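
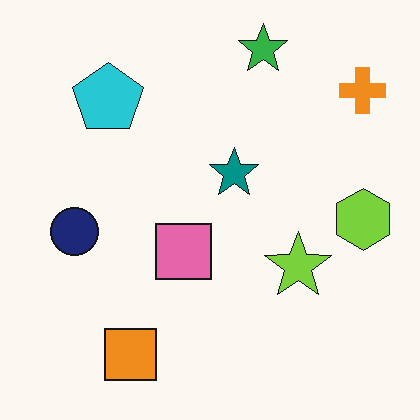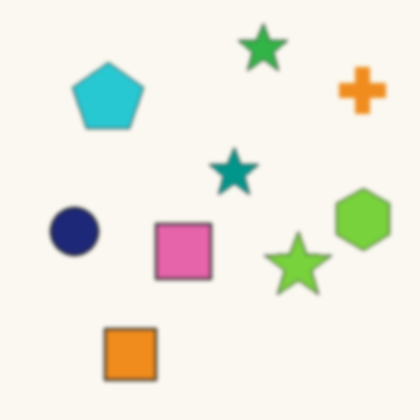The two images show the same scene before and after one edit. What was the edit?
This is the original image slightly softened.

Shape edges and outlines are uniformly softened across the whole image.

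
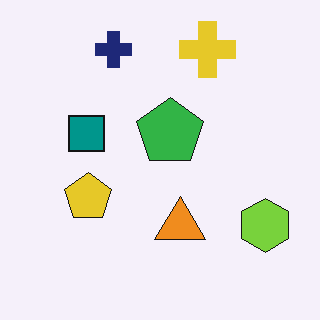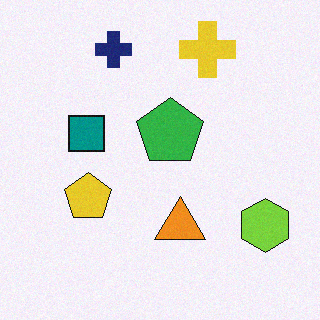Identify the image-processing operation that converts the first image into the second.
The transformation is: degraded with a light layer of grain.

Random speckle covers the whole image, including the flat background.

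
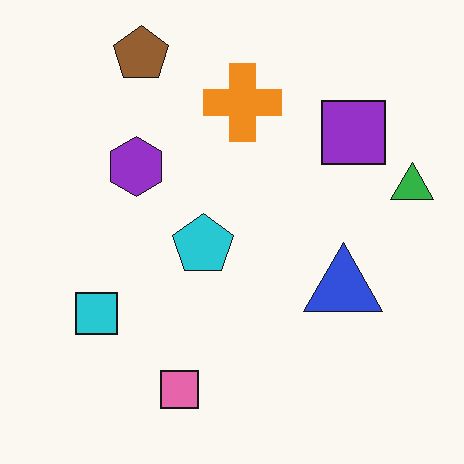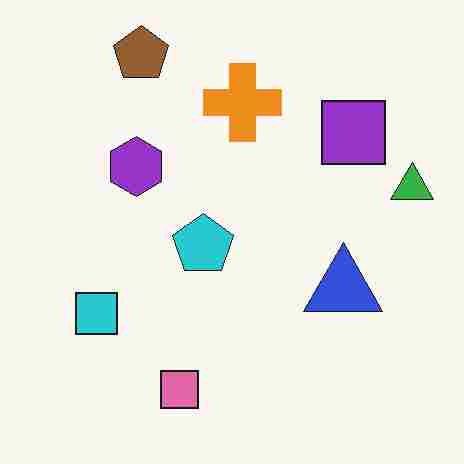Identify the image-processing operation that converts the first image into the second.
The transformation is: degraded with heavy JPEG compression.

Blocky 8×8 compression artifacts appear around shape edges and the flat background shows ringing — characteristic JPEG degradation.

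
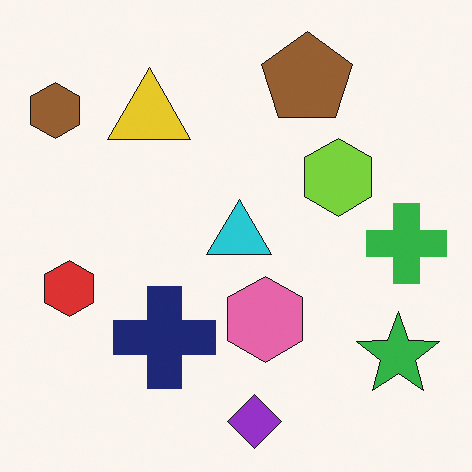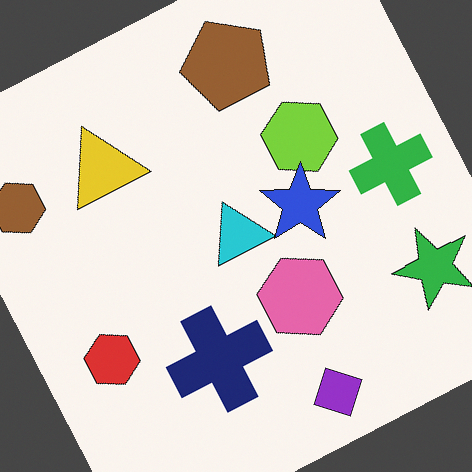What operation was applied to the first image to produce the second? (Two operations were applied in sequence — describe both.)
The second image is the first rotated counter-clockwise by a clearly visible amount, then overlaid with an additional blue star.

Every shape is tilted by the same angle and the image corners show triangular fill wedges — a whole-image rotation by a non-right angle. A blue star appears in the second image that is absent from the first.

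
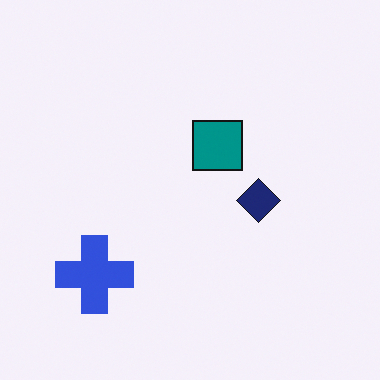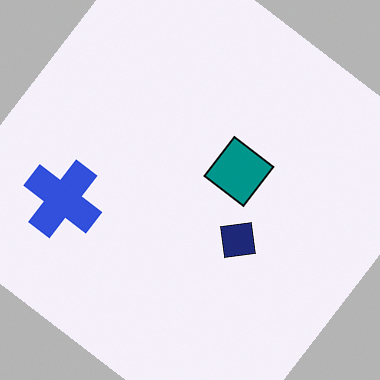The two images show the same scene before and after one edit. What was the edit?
Rotated clockwise by a large amount — several tens of degrees.

Every shape is tilted by the same angle and the image corners show triangular fill wedges — a whole-image rotation by a non-right angle.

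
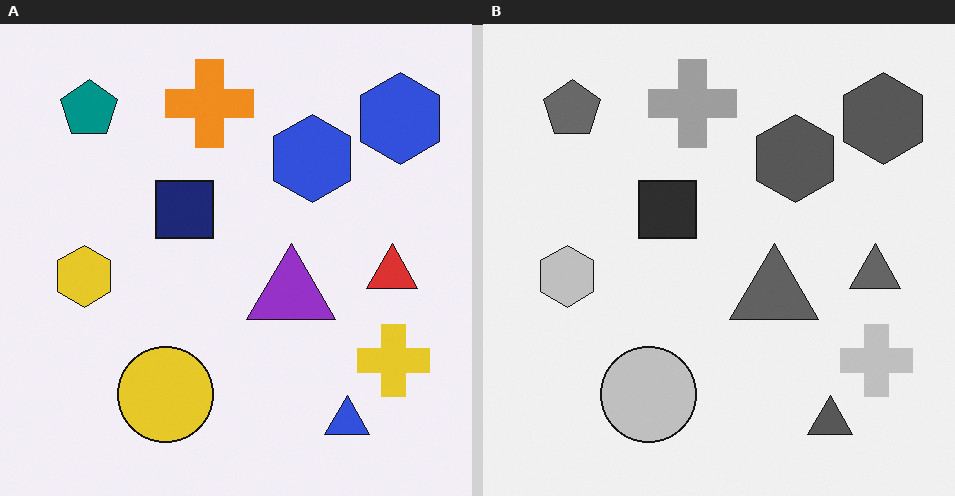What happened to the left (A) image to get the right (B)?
The transformation is: converted to grayscale.

All color is removed — every shape is now a shade of grey.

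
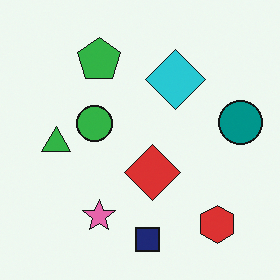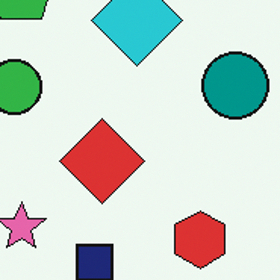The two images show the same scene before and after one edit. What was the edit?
The second image is the first cropped to a modestly smaller region and rescaled.

The visible shapes are larger and the field of view is narrower; shapes near the original edges may be partly or wholly outside the frame — a crop-and-rescale.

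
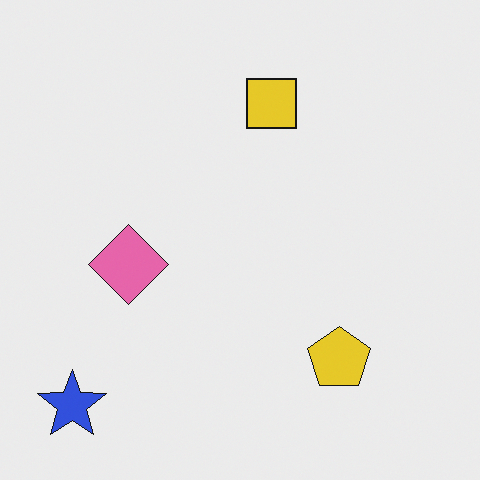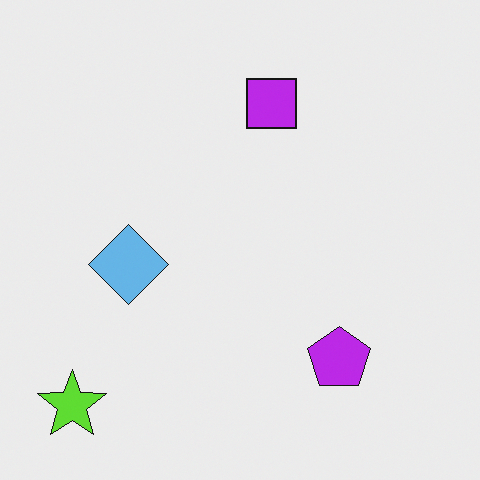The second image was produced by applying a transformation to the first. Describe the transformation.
The image was hue-shifted by a large amount.

Every shape's color has rotated by the same amount around the hue wheel — a uniform hue shift.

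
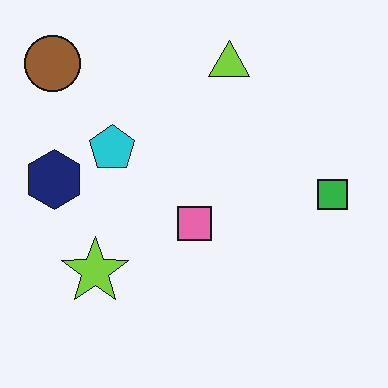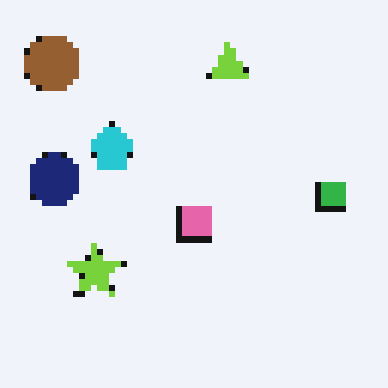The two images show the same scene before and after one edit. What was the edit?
The image was pixelated into visible square blocks.

Shapes are reduced to large square blocks; fine edges and outlines are lost — a downscale-then-upscale (mosaic) effect.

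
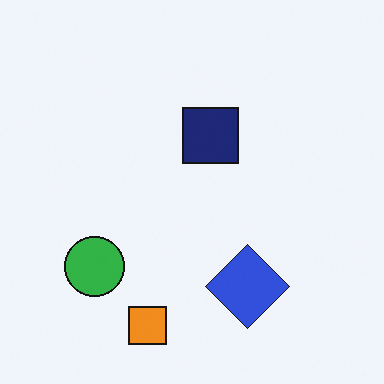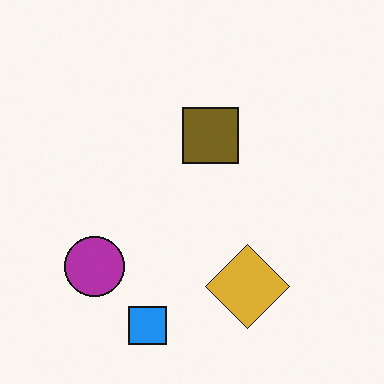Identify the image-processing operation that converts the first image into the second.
It was hue-shifted by a large amount.

Every shape's color has rotated by the same amount around the hue wheel — a uniform hue shift.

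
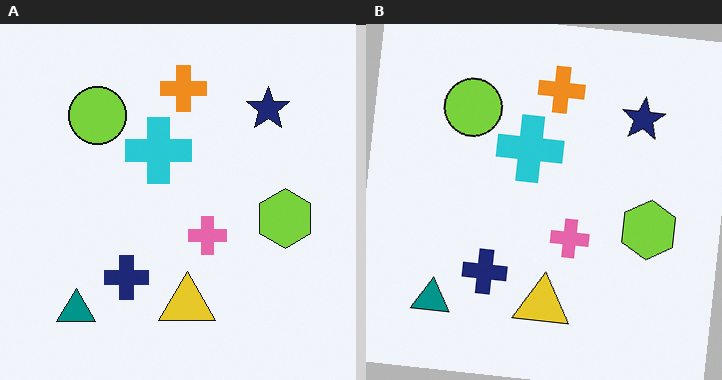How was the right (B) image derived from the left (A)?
The right (B) image is the left (A) rotated clockwise by a few degrees.

Every shape is tilted by the same angle and the image corners show triangular fill wedges — a whole-image rotation by a non-right angle.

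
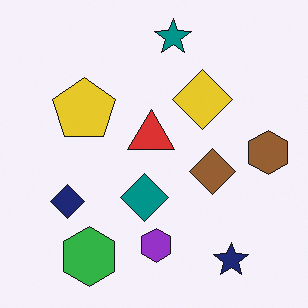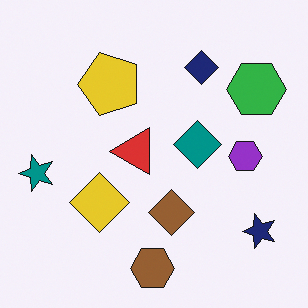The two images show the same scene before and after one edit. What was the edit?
The transformation is: transposed (reflected across the top-left ↔ bottom-right diagonal).

Shapes have swapped their row and column positions — what was in the top-right is now in the bottom-left — a diagonal reflection.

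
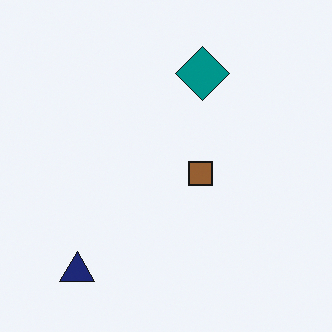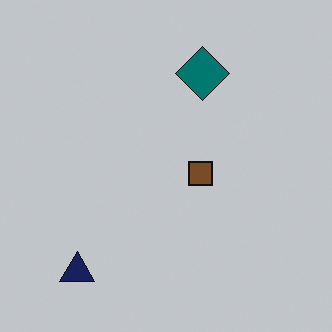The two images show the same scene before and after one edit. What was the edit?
Darkened a little.

Every pixel — background and shapes alike — is uniformly darkened.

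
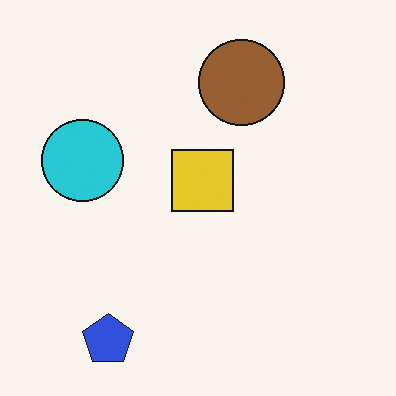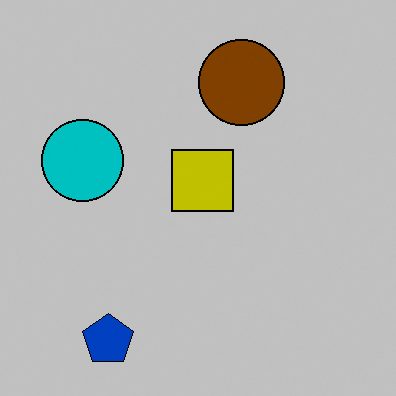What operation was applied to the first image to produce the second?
The transformation is: heavily posterized to just a handful of flat colors.

Each flat color has snapped to a coarser quantized level — most visibly, the near-white background has dropped to a flat grey.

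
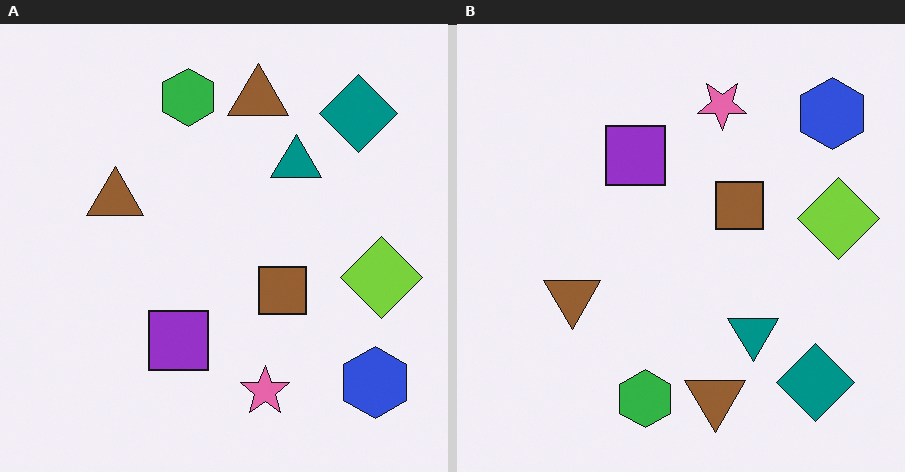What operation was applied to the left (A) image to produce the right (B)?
The transformation is: flipped vertically (top ↔ bottom).

The green hexagon is in the top of the left (A) image and the bottom of the right (B) — shapes on opposite sides of the horizontal midline have swapped in a mirror flip.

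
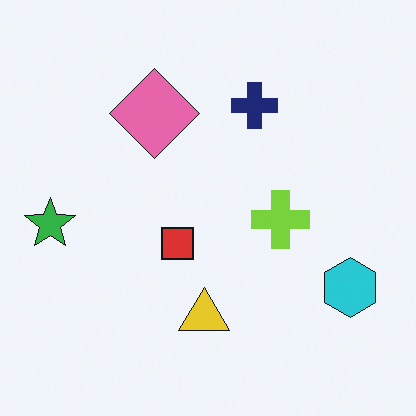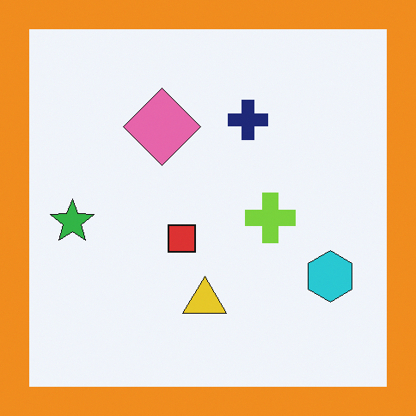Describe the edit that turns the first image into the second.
The transformation is: framed with a orange border.

A solid orange frame runs around the edge of the second image, with the content slightly shrunk inside it.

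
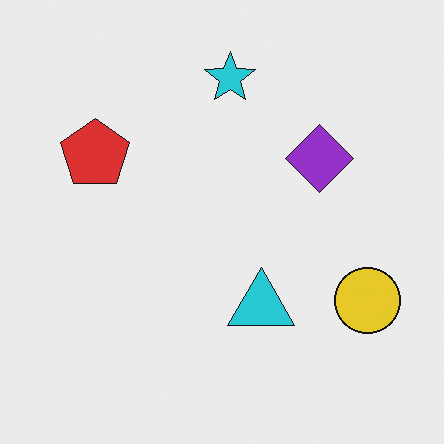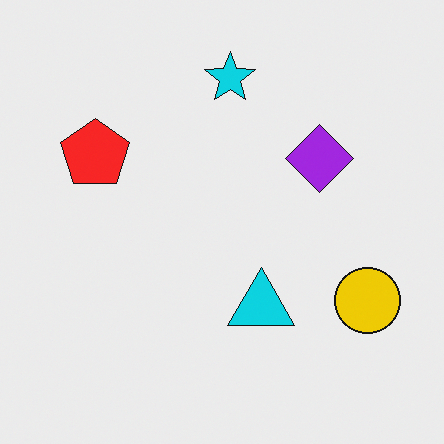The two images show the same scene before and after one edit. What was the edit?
This is the original image slightly oversaturated.

All colors are more vivid — a global saturation change.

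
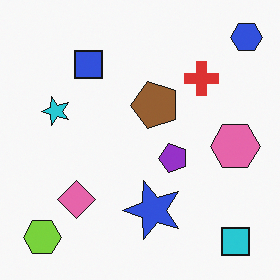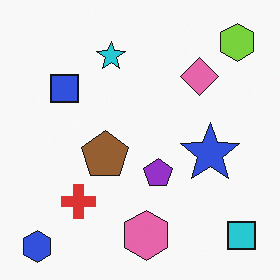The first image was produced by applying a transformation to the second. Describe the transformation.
It was transposed (reflected across the top-left ↔ bottom-right diagonal).

Shapes have swapped their row and column positions — what was in the top-right is now in the bottom-left — a diagonal reflection.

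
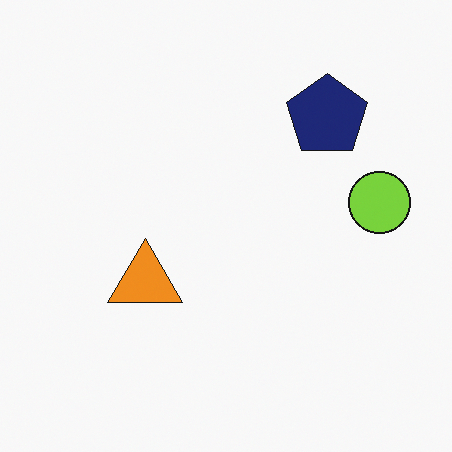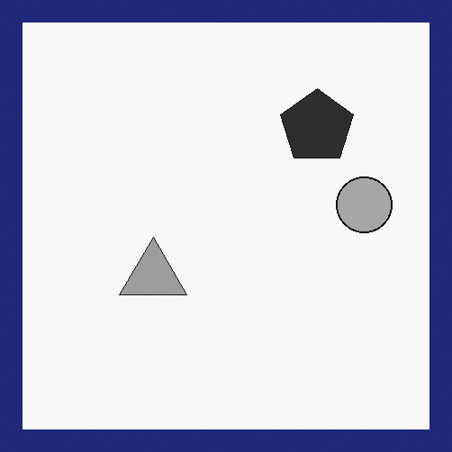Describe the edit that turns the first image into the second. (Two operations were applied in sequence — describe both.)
Converted to grayscale, then framed with a navy border.

All color is removed — every shape is now a shade of grey. A solid navy frame runs around the edge of the second image, with the content slightly shrunk inside it.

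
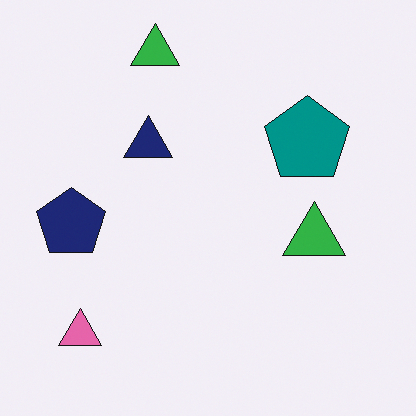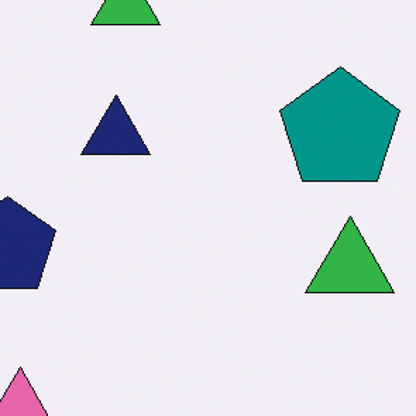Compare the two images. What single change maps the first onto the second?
The image was cropped slightly and scaled back up.

The visible shapes are larger and the field of view is narrower; shapes near the original edges may be partly or wholly outside the frame — a crop-and-rescale.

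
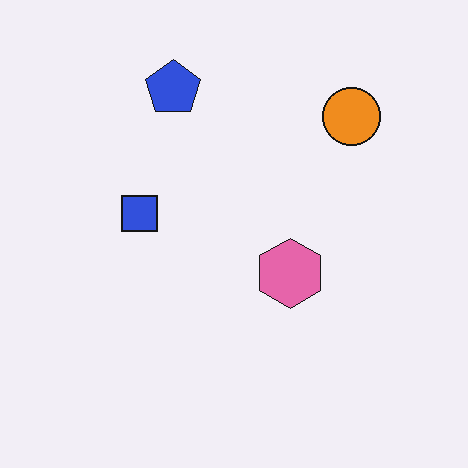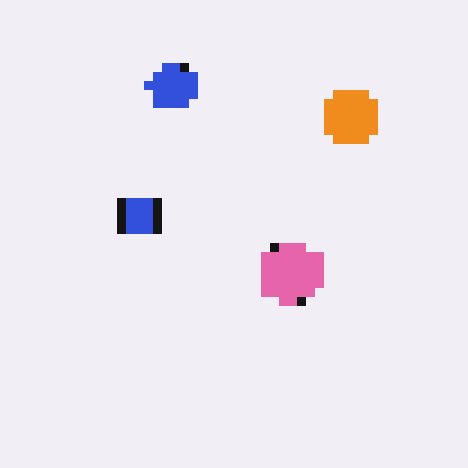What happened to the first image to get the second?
The transformation is: coarsely pixelated.

Shapes are reduced to large square blocks; fine edges and outlines are lost — a downscale-then-upscale (mosaic) effect.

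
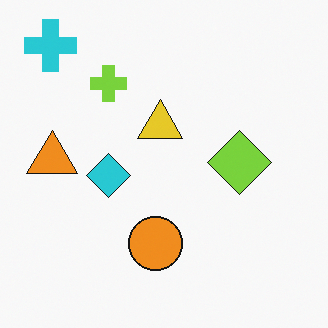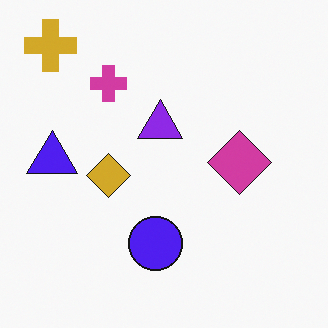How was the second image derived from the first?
It was hue-shifted through roughly half the color wheel.

Every shape's color has rotated by the same amount around the hue wheel — a uniform hue shift.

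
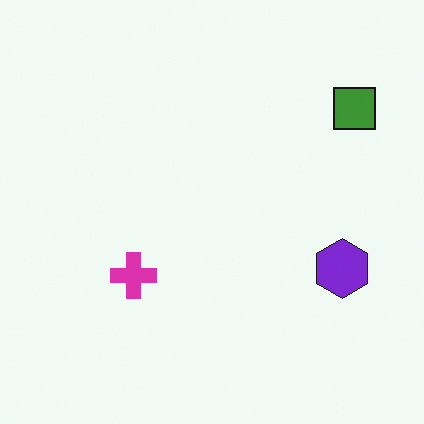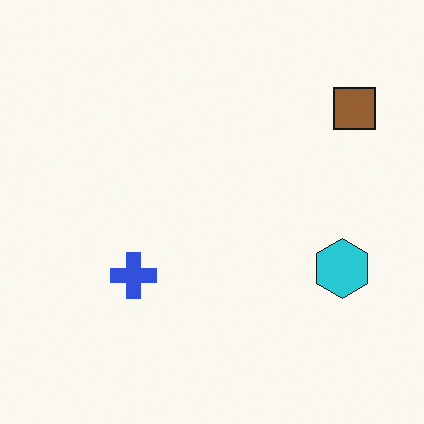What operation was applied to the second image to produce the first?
This is the original image hue-shifted by a moderate amount.

Every shape's color has rotated by the same amount around the hue wheel — a uniform hue shift.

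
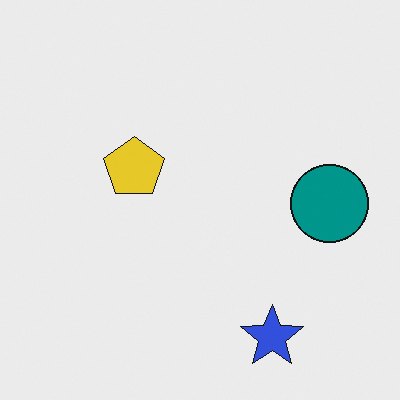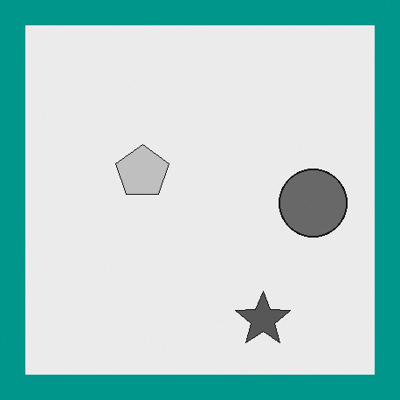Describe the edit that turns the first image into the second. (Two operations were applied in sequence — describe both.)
The image was converted to grayscale, then framed with a teal border.

All color is removed — every shape is now a shade of grey. A solid teal frame runs around the edge of the second image, with the content slightly shrunk inside it.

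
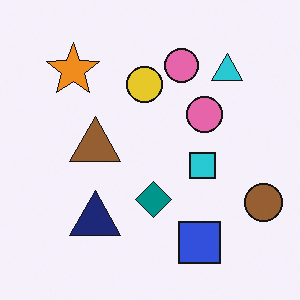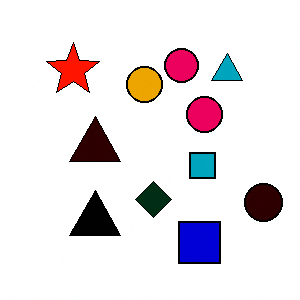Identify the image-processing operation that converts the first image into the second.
It was given much higher contrast.

Tones are pushed away from mid-grey across the whole image — a global contrast change.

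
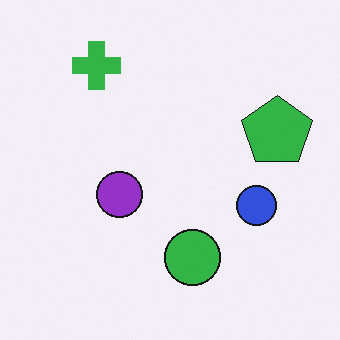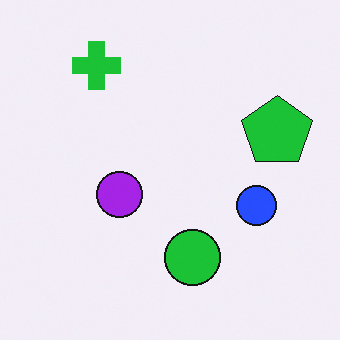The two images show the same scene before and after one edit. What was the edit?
It was slightly oversaturated.

All colors are more vivid — a global saturation change.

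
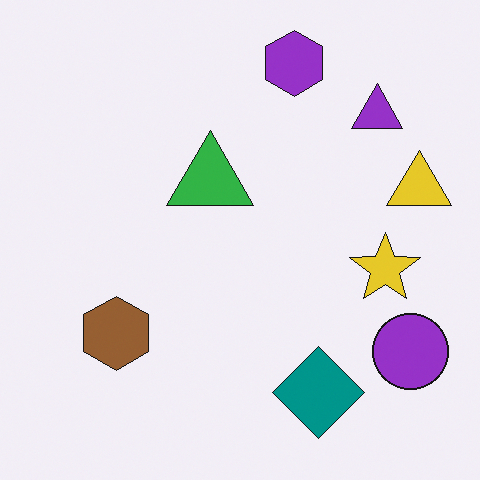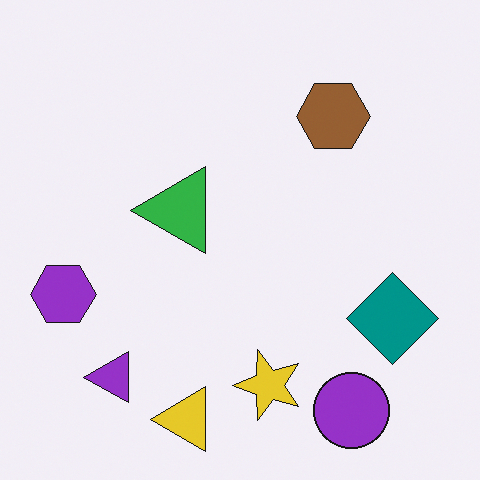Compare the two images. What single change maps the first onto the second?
The image was transposed (reflected across the top-left ↔ bottom-right diagonal).

Shapes have swapped their row and column positions — what was in the top-right is now in the bottom-left — a diagonal reflection.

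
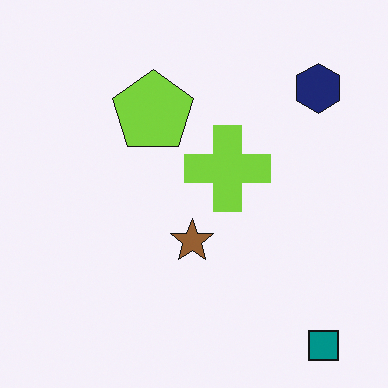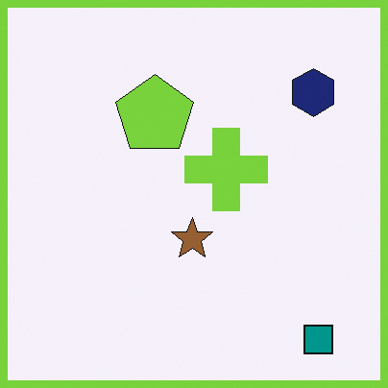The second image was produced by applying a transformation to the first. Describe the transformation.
The image was framed with a lime border.

A solid lime frame runs around the edge of the second image, with the content slightly shrunk inside it.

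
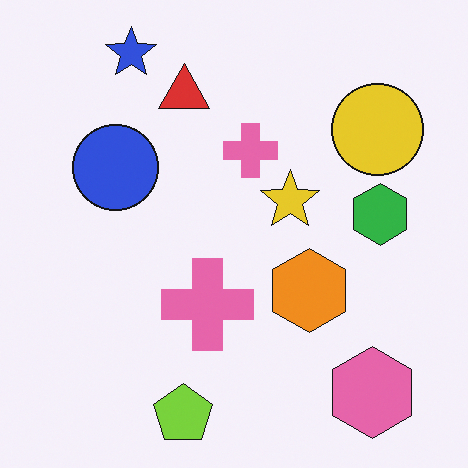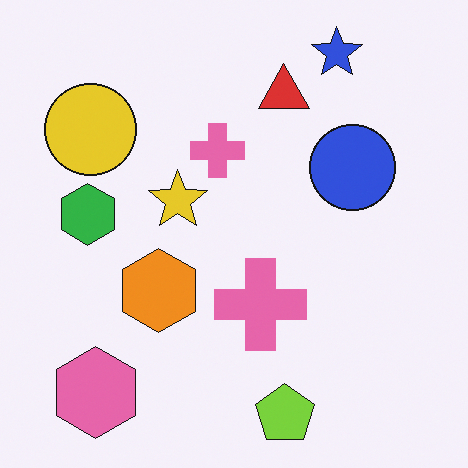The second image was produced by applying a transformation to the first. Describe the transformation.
Flipped horizontally (left ↔ right).

The green hexagon is in the right of the first image and the left of the second — shapes on opposite sides of the vertical midline have swapped in a mirror flip.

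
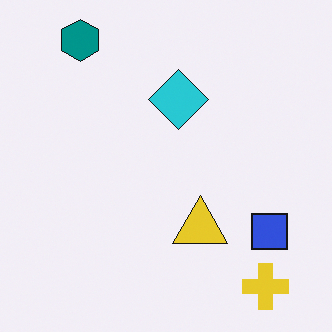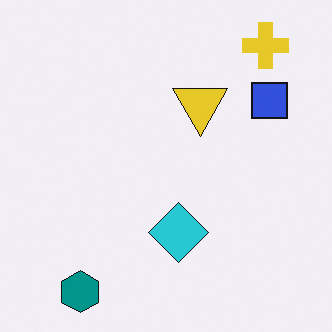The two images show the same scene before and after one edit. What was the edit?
The transformation is: flipped vertically (top ↔ bottom).

The teal hexagon is in the top-left of the first image and the bottom-left of the second — shapes on opposite sides of the horizontal midline have swapped in a mirror flip.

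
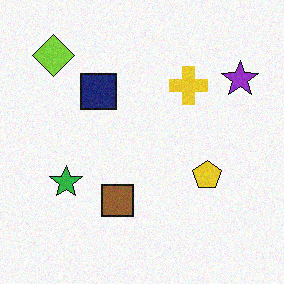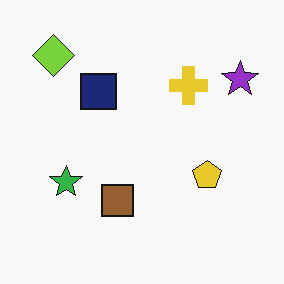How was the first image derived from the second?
The image was degraded with a light layer of grain.

Random speckle covers the whole image, including the flat background.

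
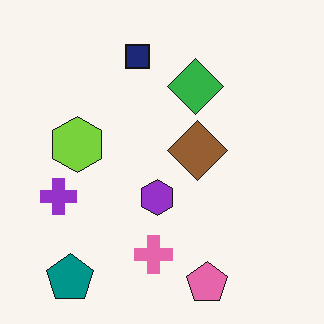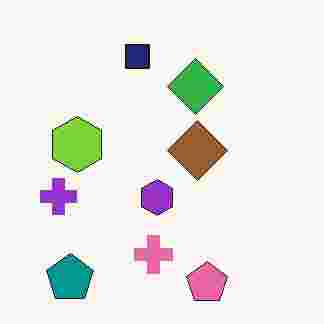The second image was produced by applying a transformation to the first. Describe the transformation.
This is the original image degraded with heavy JPEG compression.

Blocky 8×8 compression artifacts appear around shape edges and the flat background shows ringing — characteristic JPEG degradation.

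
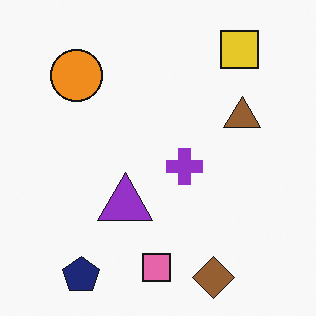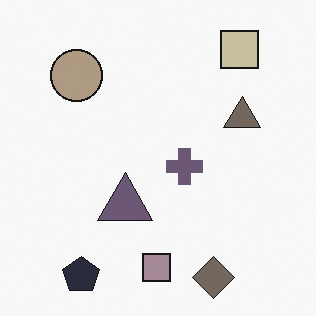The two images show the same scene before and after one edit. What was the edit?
The transformation is: heavily desaturated.

All colors are more muted and greyish — a global saturation change.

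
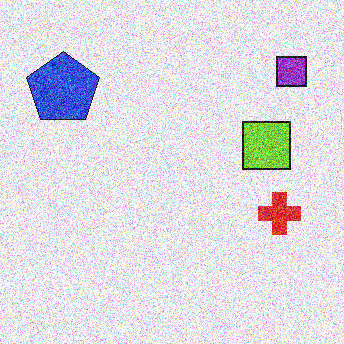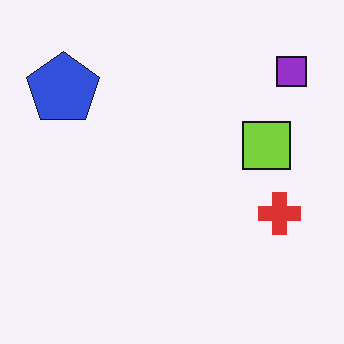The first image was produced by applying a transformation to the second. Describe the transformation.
The first image is the second degraded with strong gaussian noise.

Random speckle covers the whole image, including the flat background.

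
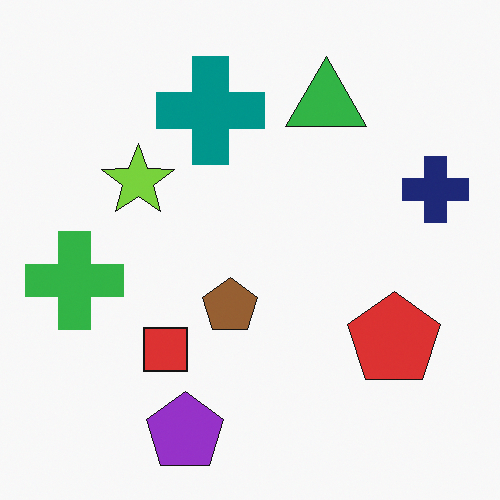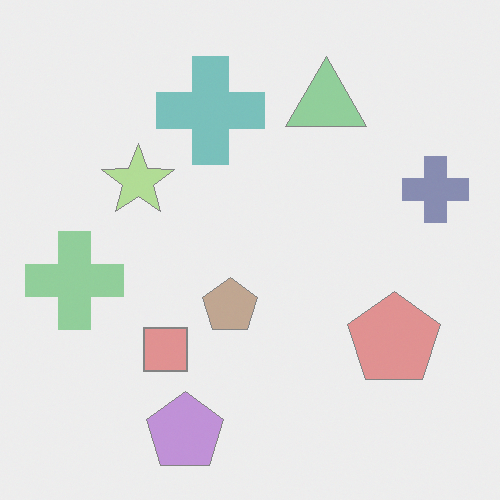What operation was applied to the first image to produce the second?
This is the original image given much lower contrast.

Tones are pushed toward mid-grey across the whole image — a global contrast change.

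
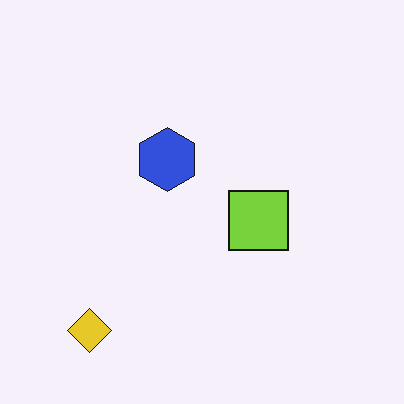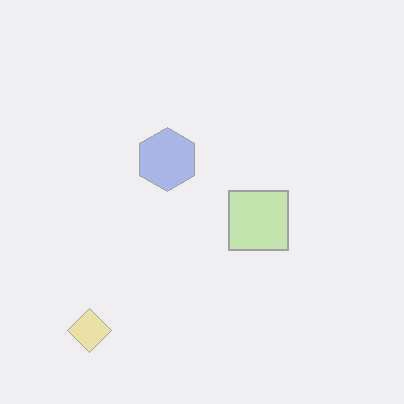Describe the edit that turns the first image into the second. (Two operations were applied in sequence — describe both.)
This is the original image degraded with heavy JPEG compression, then given much lower contrast.

Blocky 8×8 compression artifacts appear around shape edges and the flat background shows ringing — characteristic JPEG degradation. Tones are pushed toward mid-grey across the whole image — a global contrast change.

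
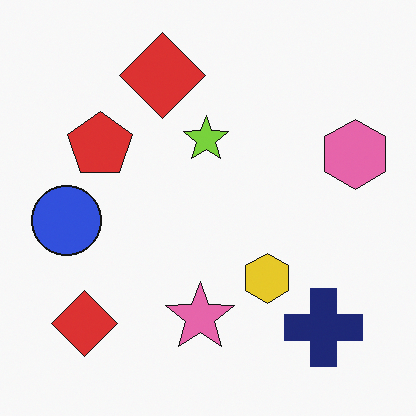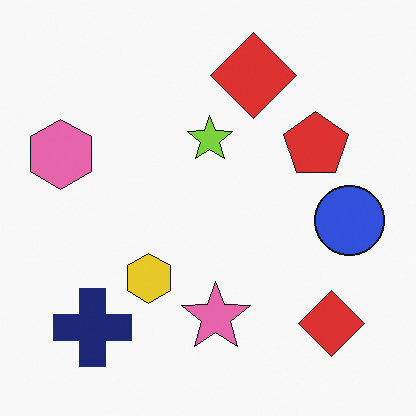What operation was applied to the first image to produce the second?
The transformation is: flipped horizontally (left ↔ right).

The pink hexagon is in the right of the first image and the left of the second — shapes on opposite sides of the vertical midline have swapped in a mirror flip.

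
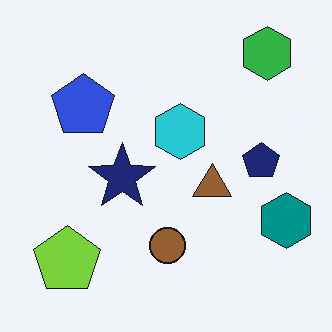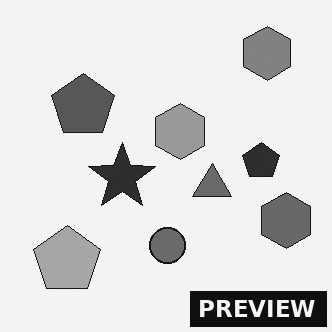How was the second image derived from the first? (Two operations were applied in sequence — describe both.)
It was converted to grayscale, then watermarked with the text "PREVIEW" in the lower-right corner.

All color is removed — every shape is now a shade of grey. A dark label reading "PREVIEW" appears in the lower-right corner.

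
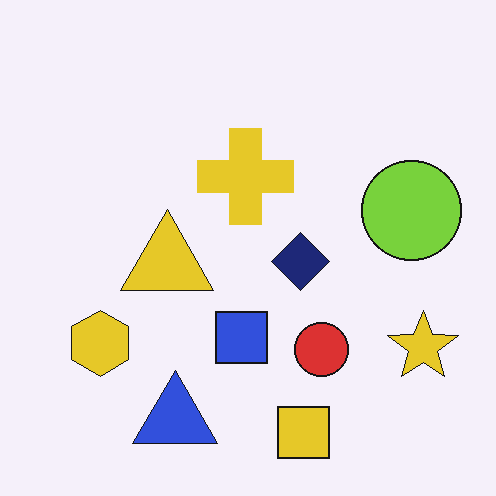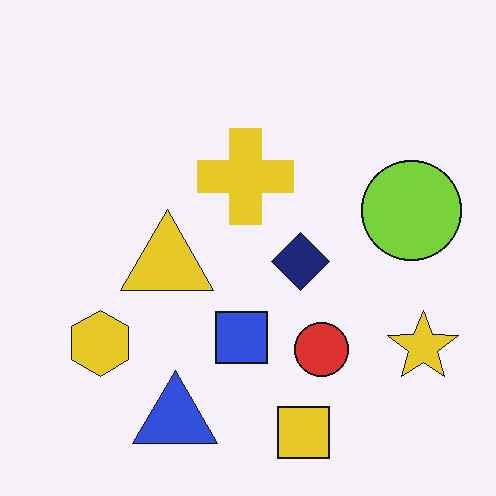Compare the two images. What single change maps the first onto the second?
It was given moderate JPEG compression.

Blocky 8×8 compression artifacts appear around shape edges and the flat background shows ringing — characteristic JPEG degradation.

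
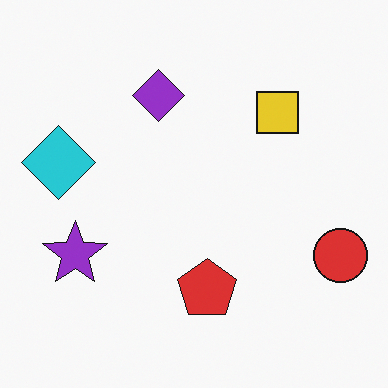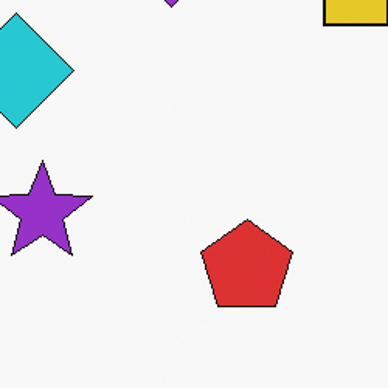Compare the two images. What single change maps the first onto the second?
The transformation is: cropped slightly and scaled back up.

The visible shapes are larger and the field of view is narrower; shapes near the original edges may be partly or wholly outside the frame — a crop-and-rescale.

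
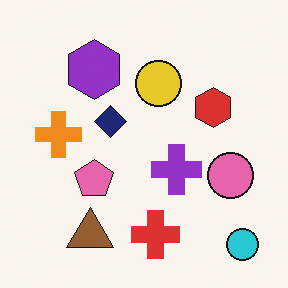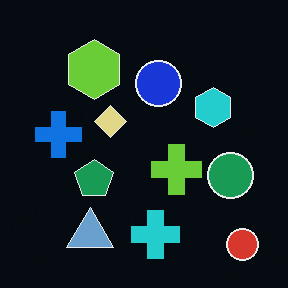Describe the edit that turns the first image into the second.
Color-inverted (negative).

The light background has become dark and every shape's color is its complement — a photographic negative.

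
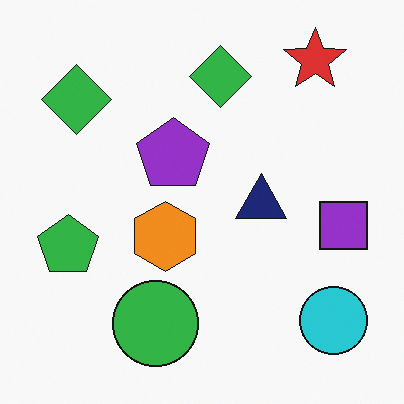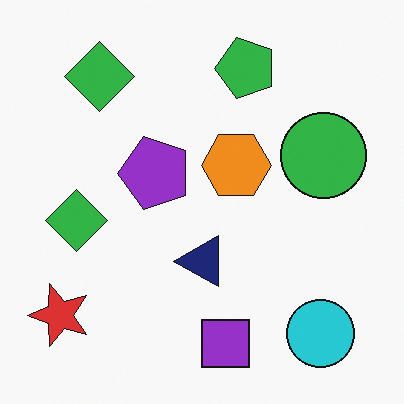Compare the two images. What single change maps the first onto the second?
The second image is the first transposed (reflected across the top-left ↔ bottom-right diagonal).

Shapes have swapped their row and column positions — what was in the top-right is now in the bottom-left — a diagonal reflection.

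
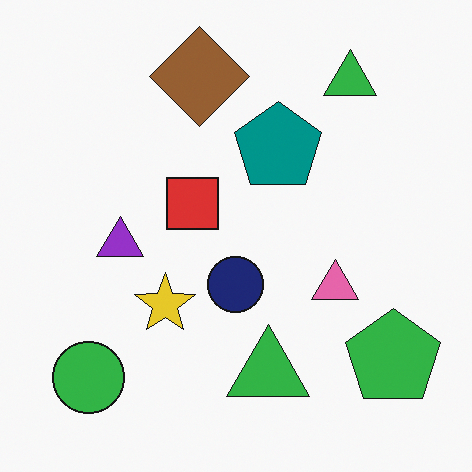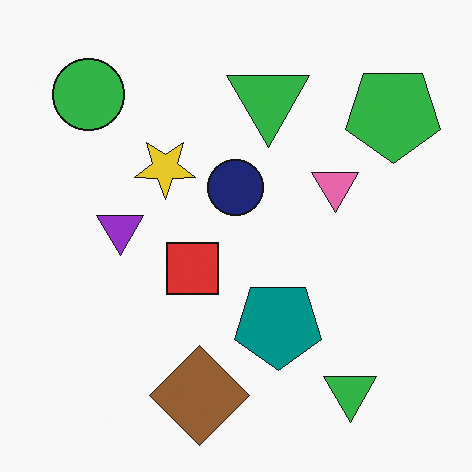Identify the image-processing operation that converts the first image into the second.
It was flipped vertically (top ↔ bottom).

The brown diamond is in the top of the first image and the bottom of the second — shapes on opposite sides of the horizontal midline have swapped in a mirror flip.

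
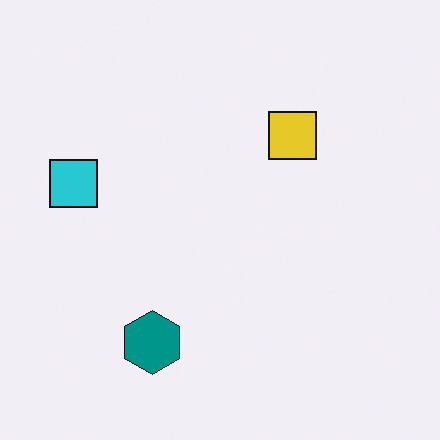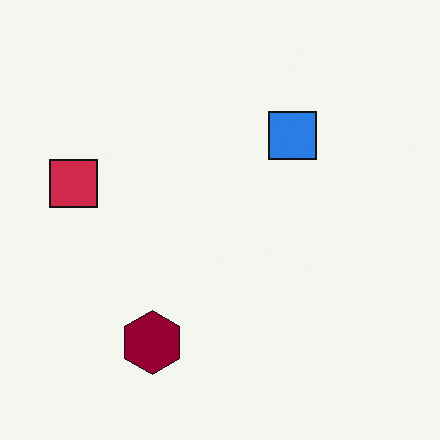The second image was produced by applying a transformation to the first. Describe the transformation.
The second image is the first hue-shifted through roughly half the color wheel.

Every shape's color has rotated by the same amount around the hue wheel — a uniform hue shift.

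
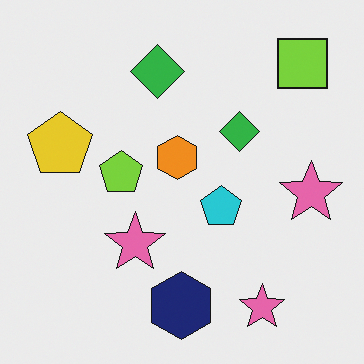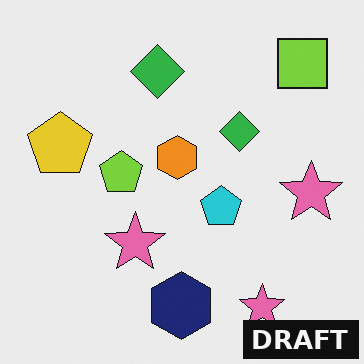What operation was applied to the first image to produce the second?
The transformation is: watermarked with the text "DRAFT" in the lower-right corner.

A dark label reading "DRAFT" appears in the lower-right corner.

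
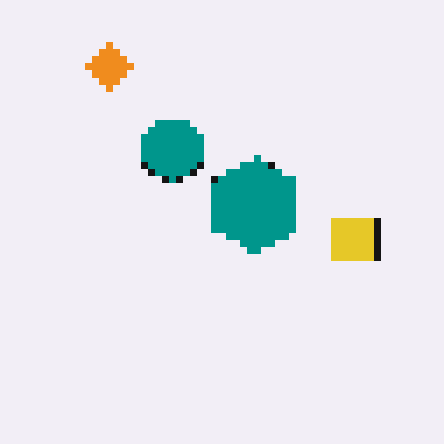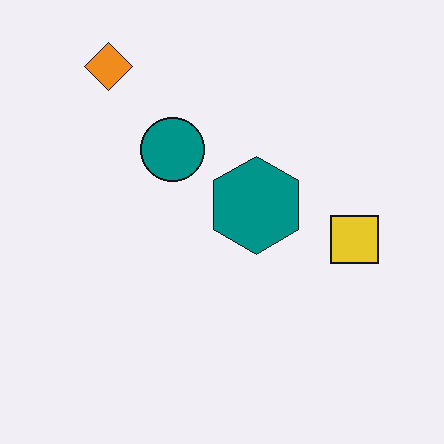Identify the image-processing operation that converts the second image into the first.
The first image is the second pixelated into visible square blocks.

Shapes are reduced to large square blocks; fine edges and outlines are lost — a downscale-then-upscale (mosaic) effect.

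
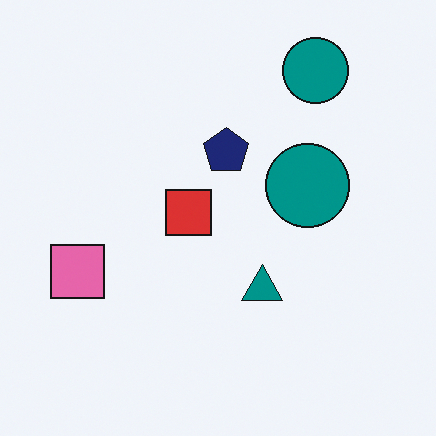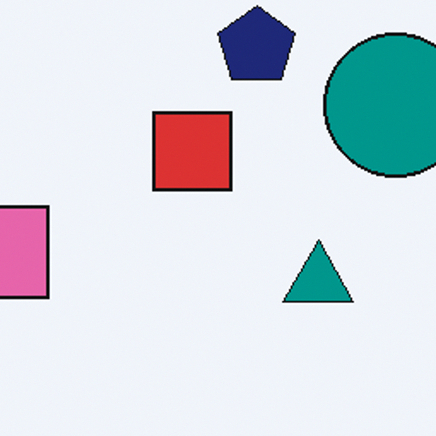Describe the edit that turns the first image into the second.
The transformation is: cropped to a noticeably smaller region and rescaled.

The visible shapes are larger and the field of view is narrower; shapes near the original edges may be partly or wholly outside the frame — a crop-and-rescale.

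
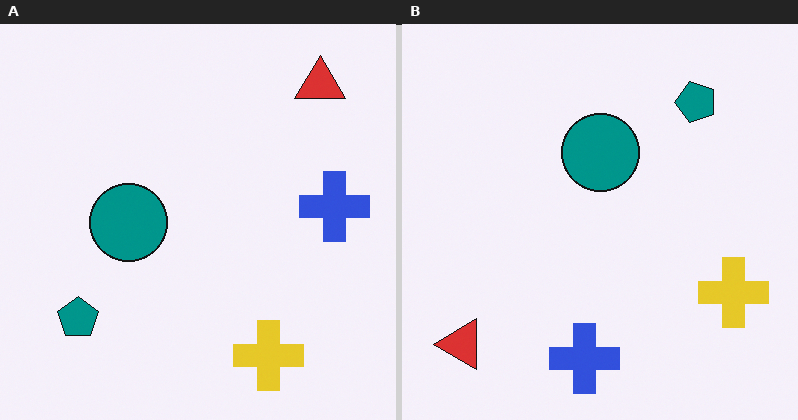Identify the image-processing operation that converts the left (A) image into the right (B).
The transformation is: transposed (reflected across the top-left ↔ bottom-right diagonal).

Shapes have swapped their row and column positions — what was in the top-right is now in the bottom-left — a diagonal reflection.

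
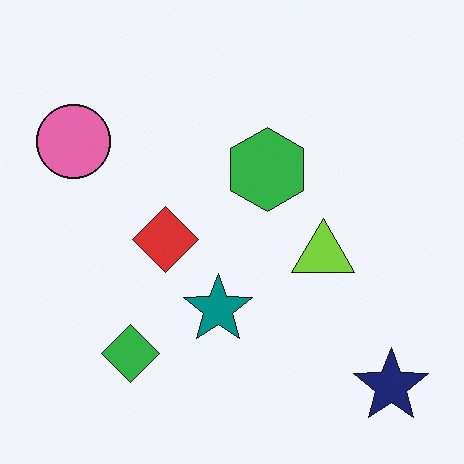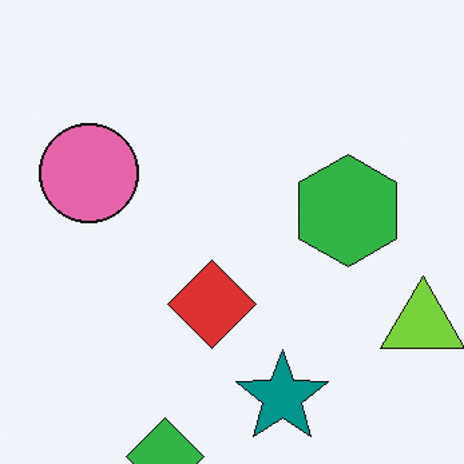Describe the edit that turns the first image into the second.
The image was cropped slightly and scaled back up.

The visible shapes are larger and the field of view is narrower; shapes near the original edges may be partly or wholly outside the frame — a crop-and-rescale.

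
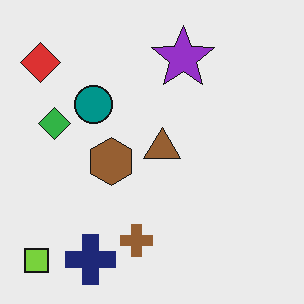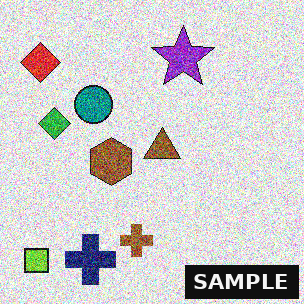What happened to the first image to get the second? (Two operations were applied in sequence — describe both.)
The transformation is: degraded with heavy additive noise, then watermarked with the text "SAMPLE" in the lower-right corner.

Random speckle covers the whole image, including the flat background. A dark label reading "SAMPLE" appears in the lower-right corner.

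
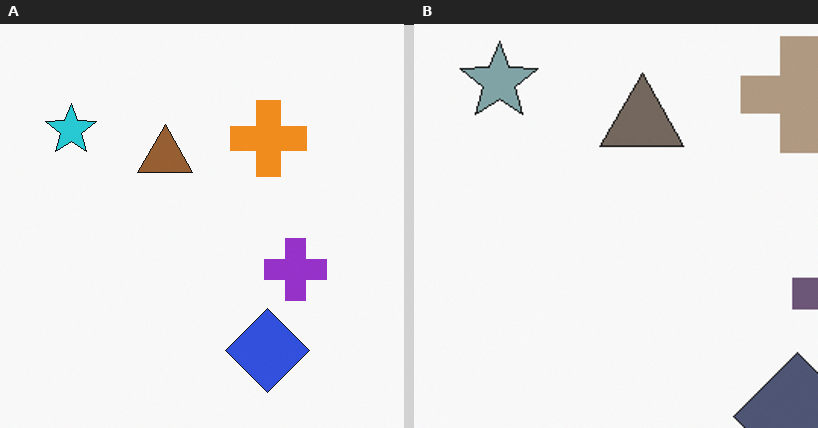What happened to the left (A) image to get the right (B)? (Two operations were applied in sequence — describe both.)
The right (B) image is the left (A) cropped to a modestly smaller region and rescaled, then heavily desaturated.

The visible shapes are larger and the field of view is narrower; shapes near the original edges may be partly or wholly outside the frame — a crop-and-rescale. All colors are more muted and greyish — a global saturation change.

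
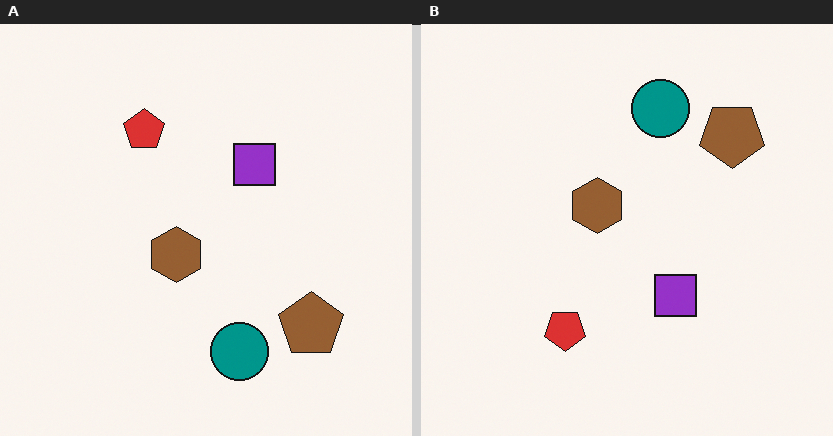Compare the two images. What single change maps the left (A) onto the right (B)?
The transformation is: flipped vertically (top ↔ bottom).

The teal circle is in the bottom of the left (A) image and the top of the right (B) — shapes on opposite sides of the horizontal midline have swapped in a mirror flip.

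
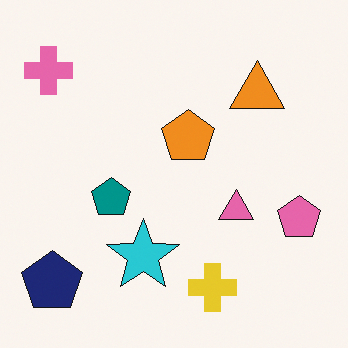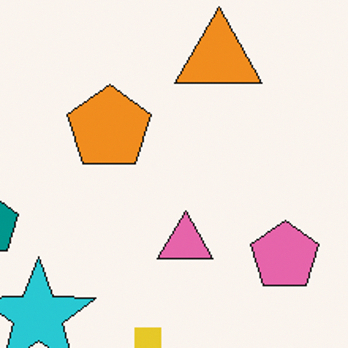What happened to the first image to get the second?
The second image is the first cropped slightly and scaled back up.

The visible shapes are larger and the field of view is narrower; shapes near the original edges may be partly or wholly outside the frame — a crop-and-rescale.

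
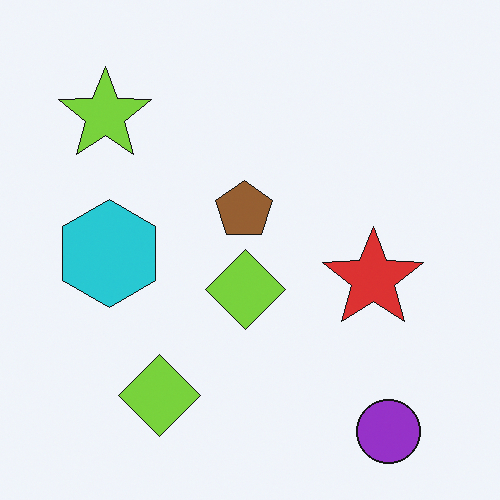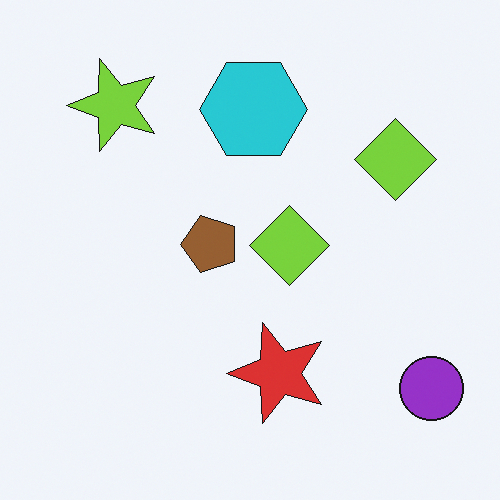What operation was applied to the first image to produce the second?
The transformation is: transposed (reflected across the top-left ↔ bottom-right diagonal).

Shapes have swapped their row and column positions — what was in the top-right is now in the bottom-left — a diagonal reflection.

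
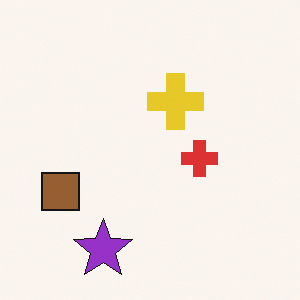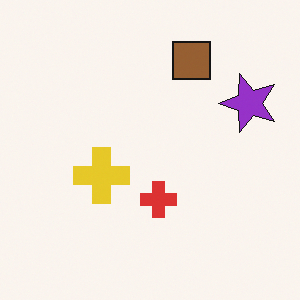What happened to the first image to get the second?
The image was transposed (reflected across the top-left ↔ bottom-right diagonal).

Shapes have swapped their row and column positions — what was in the top-right is now in the bottom-left — a diagonal reflection.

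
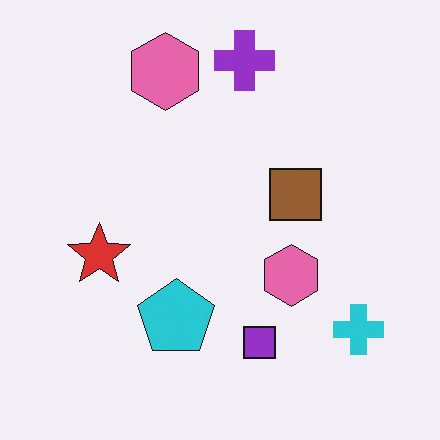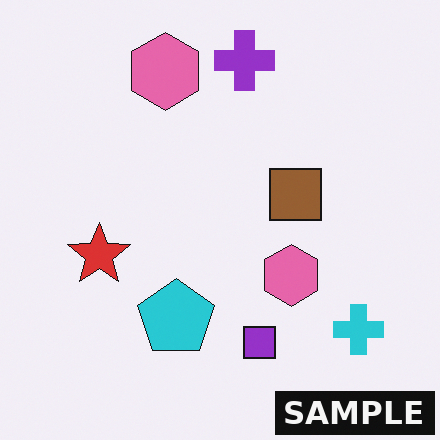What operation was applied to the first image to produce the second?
Watermarked with the text "SAMPLE" in the lower-right corner.

A dark label reading "SAMPLE" appears in the lower-right corner.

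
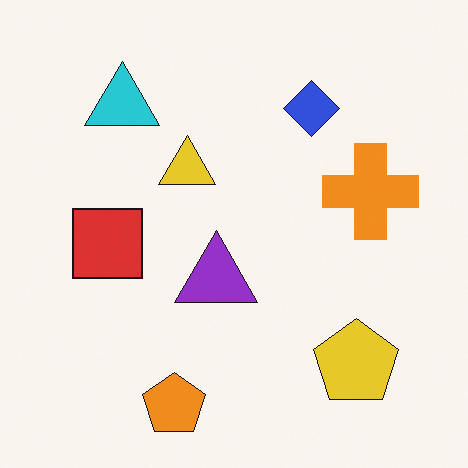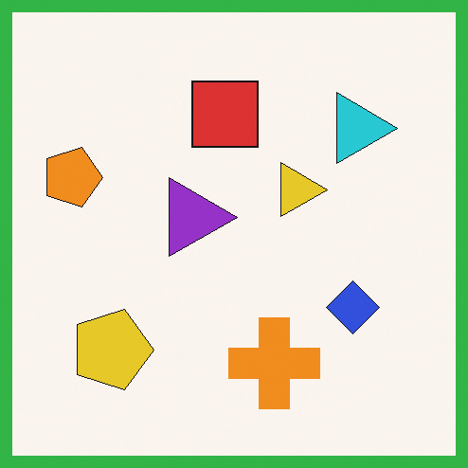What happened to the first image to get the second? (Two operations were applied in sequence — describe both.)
The image was rotated 90° clockwise, then framed with a green border.

The orange pentagon sits in the bottom of the first image and the left of the second — consistent with a whole-image 90° clockwise rotation. A solid green frame runs around the edge of the second image, with the content slightly shrunk inside it.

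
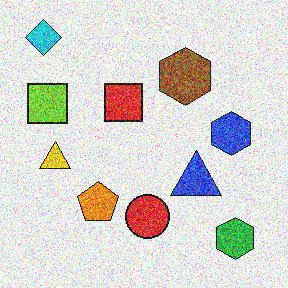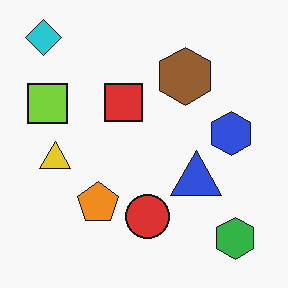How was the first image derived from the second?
The image was degraded with heavy additive noise.

Random speckle covers the whole image, including the flat background.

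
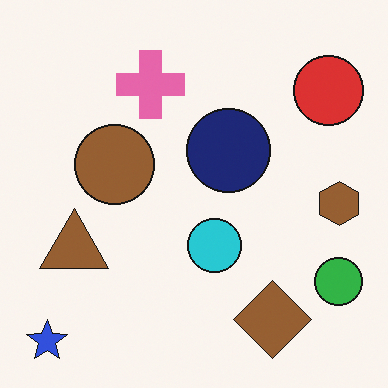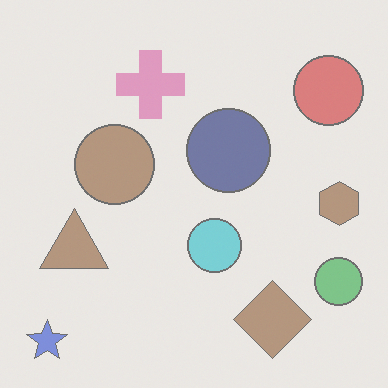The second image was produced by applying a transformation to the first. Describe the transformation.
This is the original image given much lower contrast.

Tones are pushed toward mid-grey across the whole image — a global contrast change.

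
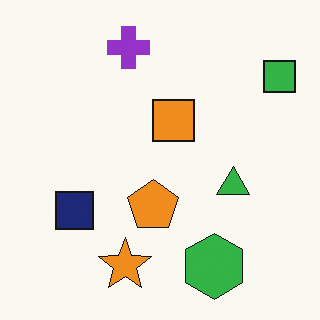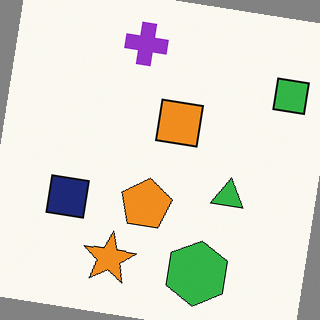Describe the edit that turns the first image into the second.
This is the original image rotated clockwise by a slight angle.

Every shape is tilted by the same angle and the image corners show triangular fill wedges — a whole-image rotation by a non-right angle.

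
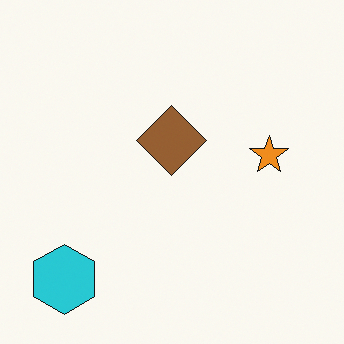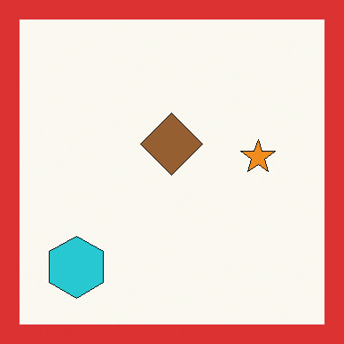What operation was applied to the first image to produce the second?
The second image is the first framed with a red border.

A solid red frame runs around the edge of the second image, with the content slightly shrunk inside it.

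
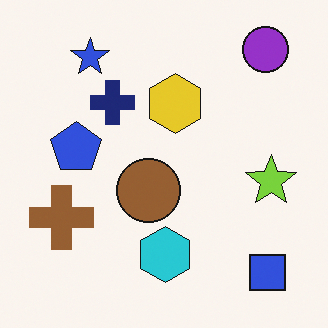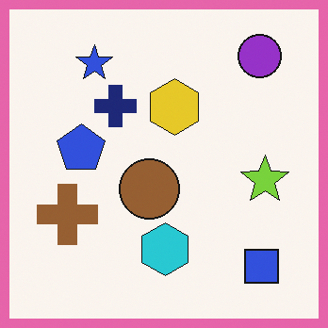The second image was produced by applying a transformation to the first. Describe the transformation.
The transformation is: framed with a pink border.

A solid pink frame runs around the edge of the second image, with the content slightly shrunk inside it.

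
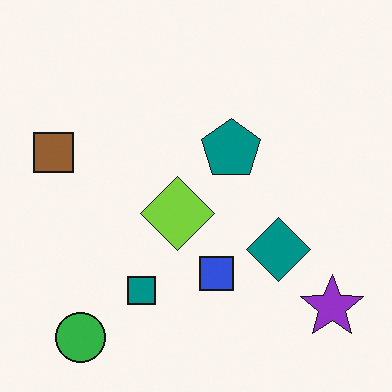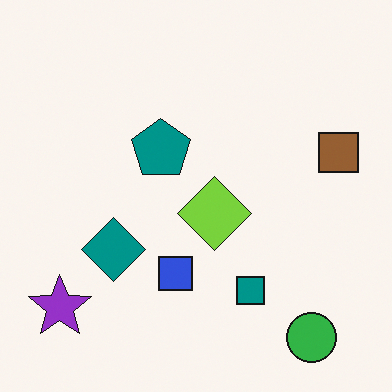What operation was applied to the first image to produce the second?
The second image is the first flipped horizontally (left ↔ right).

The brown square is in the left of the first image and the right of the second — shapes on opposite sides of the vertical midline have swapped in a mirror flip.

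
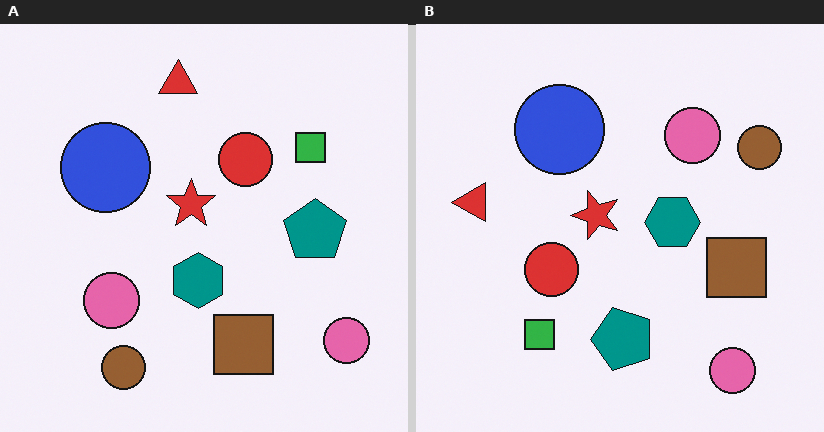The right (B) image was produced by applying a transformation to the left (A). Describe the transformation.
Transposed (reflected across the top-left ↔ bottom-right diagonal).

Shapes have swapped their row and column positions — what was in the top-right is now in the bottom-left — a diagonal reflection.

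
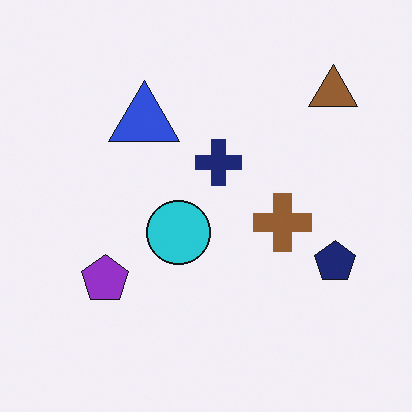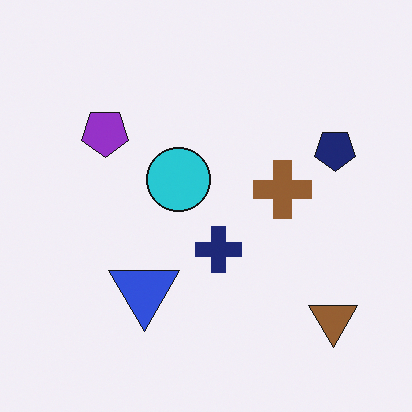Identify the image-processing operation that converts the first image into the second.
It was flipped vertically (top ↔ bottom).

The brown triangle is in the top-right of the first image and the bottom-right of the second — shapes on opposite sides of the horizontal midline have swapped in a mirror flip.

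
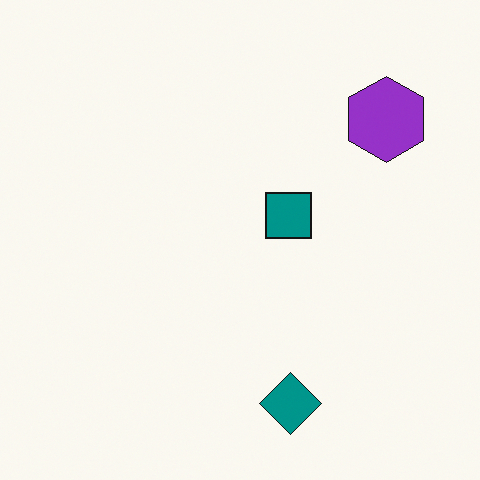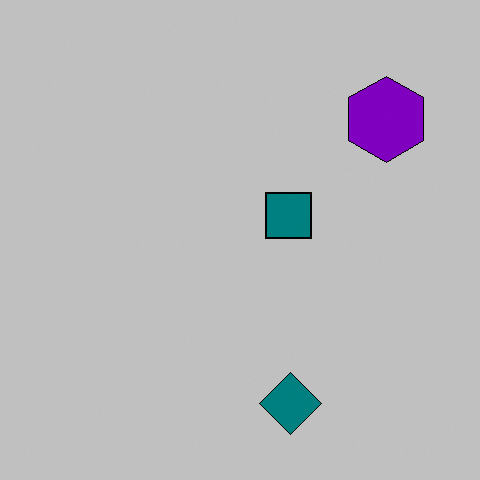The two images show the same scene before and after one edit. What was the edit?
The image was aggressively posterized.

Each flat color has snapped to a coarser quantized level — most visibly, the near-white background has dropped to a flat grey.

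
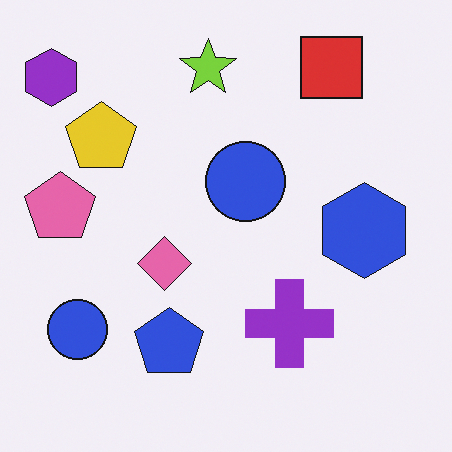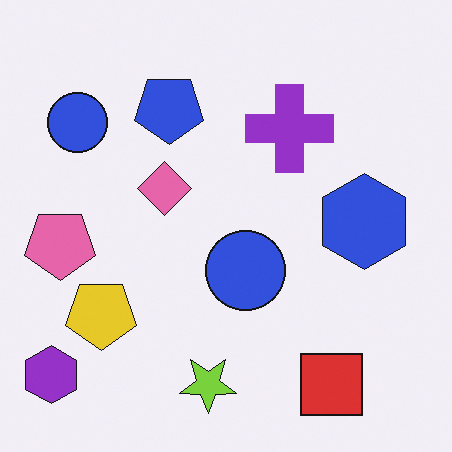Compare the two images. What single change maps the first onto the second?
This is the original image flipped vertically (top ↔ bottom).

The red square is in the top-right of the first image and the bottom-right of the second — shapes on opposite sides of the horizontal midline have swapped in a mirror flip.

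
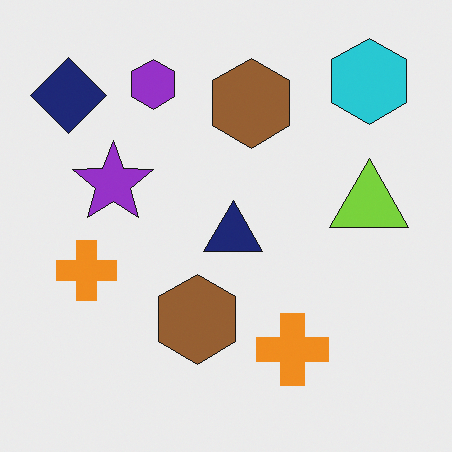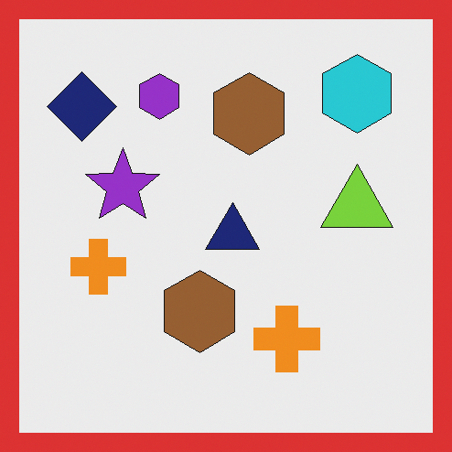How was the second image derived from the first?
Framed with a red border.

A solid red frame runs around the edge of the second image, with the content slightly shrunk inside it.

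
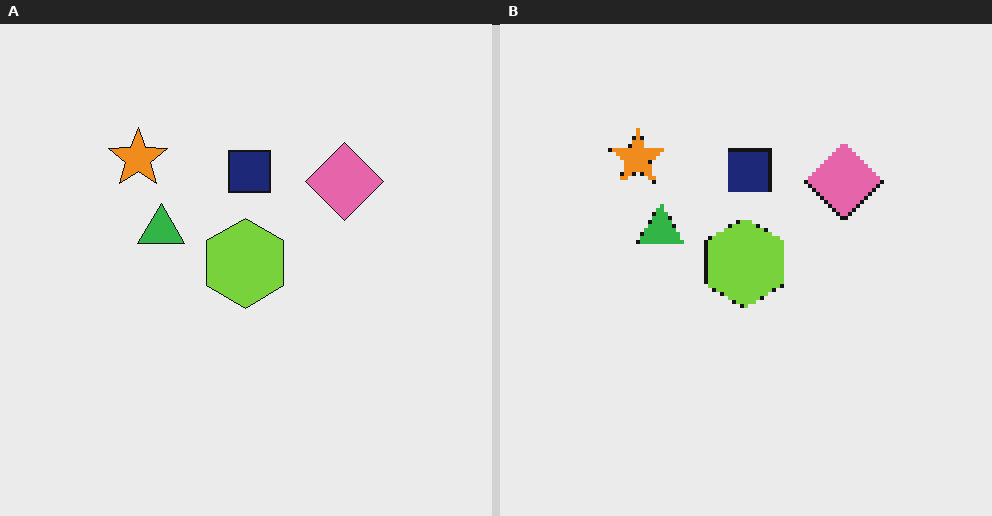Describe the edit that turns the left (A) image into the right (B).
The transformation is: lightly pixelated (a mild mosaic effect).

Shapes are reduced to large square blocks; fine edges and outlines are lost — a downscale-then-upscale (mosaic) effect.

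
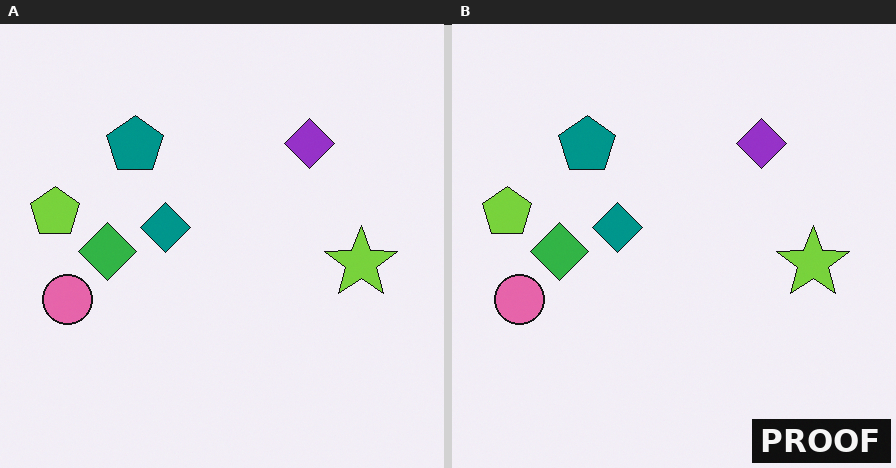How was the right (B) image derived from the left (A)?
This is the original image watermarked with the text "PROOF" in the lower-right corner.

A dark label reading "PROOF" appears in the lower-right corner.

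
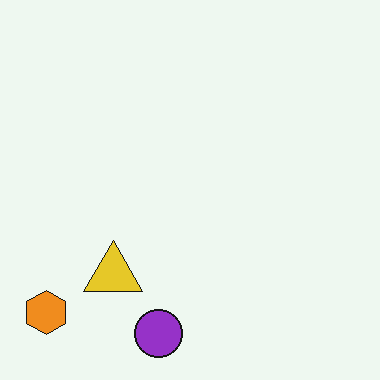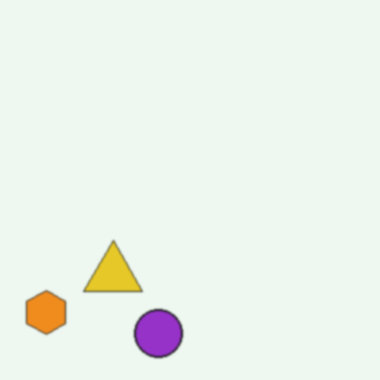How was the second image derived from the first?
The image was given a subtle gaussian blur.

Shape edges and outlines are uniformly softened across the whole image.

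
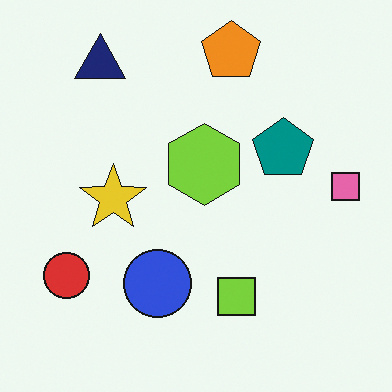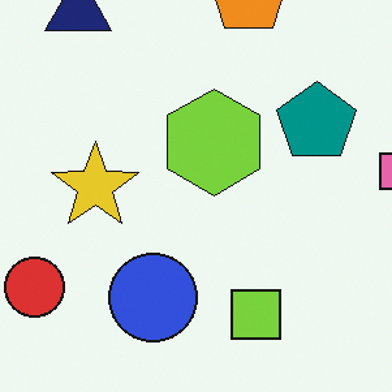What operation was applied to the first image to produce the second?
The transformation is: cropped to a modestly smaller region and rescaled.

The visible shapes are larger and the field of view is narrower; shapes near the original edges may be partly or wholly outside the frame — a crop-and-rescale.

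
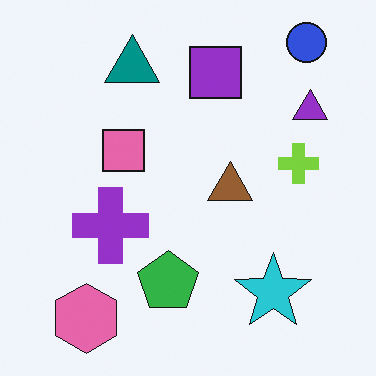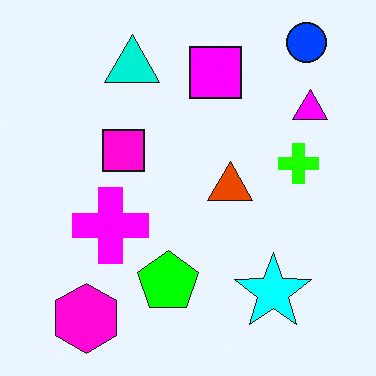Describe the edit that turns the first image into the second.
This is the original image heavily oversaturated.

All colors are more vivid — a global saturation change.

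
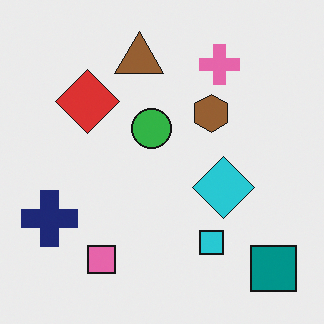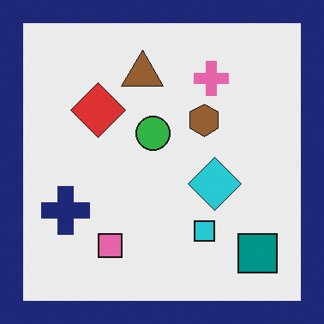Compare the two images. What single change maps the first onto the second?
The image was framed with a navy border.

A solid navy frame runs around the edge of the second image, with the content slightly shrunk inside it.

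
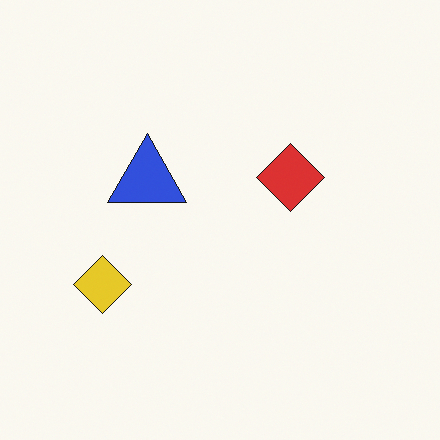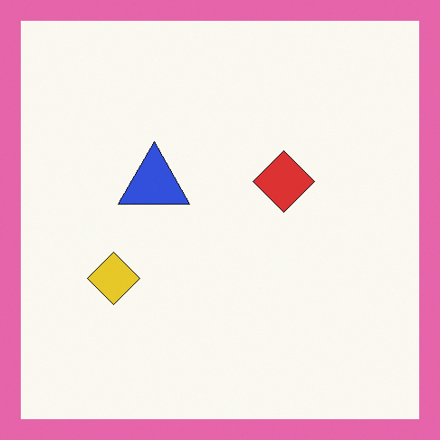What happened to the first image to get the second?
The image was framed with a pink border.

A solid pink frame runs around the edge of the second image, with the content slightly shrunk inside it.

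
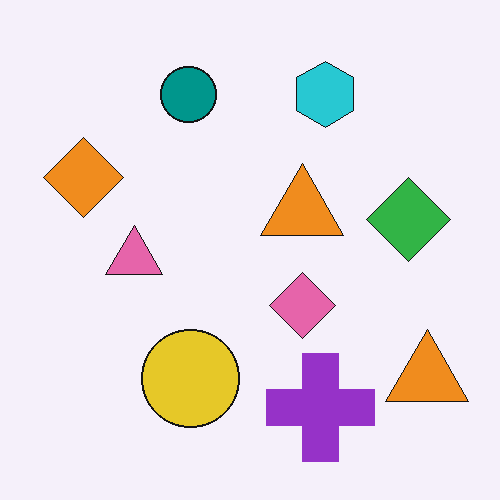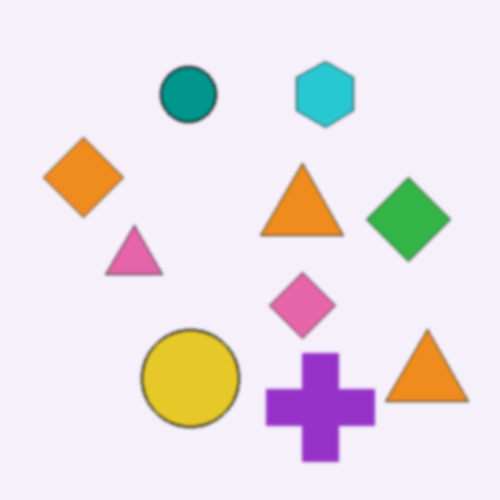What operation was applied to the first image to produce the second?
The image was lightly blurred.

Shape edges and outlines are uniformly softened across the whole image.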